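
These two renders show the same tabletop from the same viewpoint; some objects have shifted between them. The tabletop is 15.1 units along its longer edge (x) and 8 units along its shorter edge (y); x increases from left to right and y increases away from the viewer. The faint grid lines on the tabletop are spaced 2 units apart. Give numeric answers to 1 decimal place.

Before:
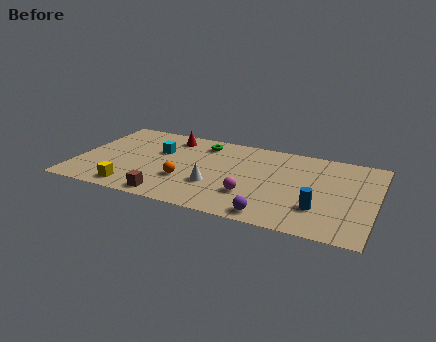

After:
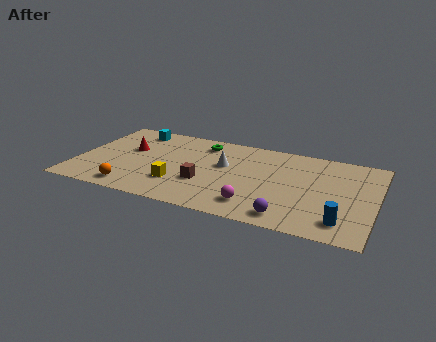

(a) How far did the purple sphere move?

0.8

The purple sphere moved from about (10.2, 0.9) to (11.0, 1.1), a distance of √(0.8² + 0.2²) ≈ 0.8.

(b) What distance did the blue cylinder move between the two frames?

1.4

From (12.4, 2.3) to (13.6, 1.5), the blue cylinder covered √(1.2² + 0.8²) ≈ 1.4 units.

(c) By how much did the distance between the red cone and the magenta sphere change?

+1.2

The distance was about 6.3 in the first image and 7.5 in the second, so they moved 1.2 units further apart.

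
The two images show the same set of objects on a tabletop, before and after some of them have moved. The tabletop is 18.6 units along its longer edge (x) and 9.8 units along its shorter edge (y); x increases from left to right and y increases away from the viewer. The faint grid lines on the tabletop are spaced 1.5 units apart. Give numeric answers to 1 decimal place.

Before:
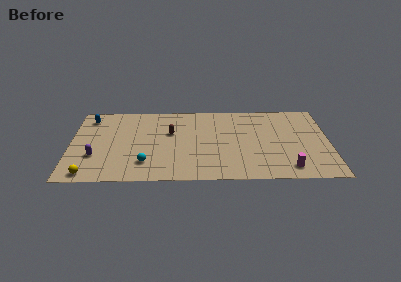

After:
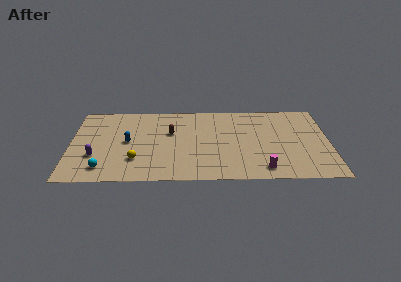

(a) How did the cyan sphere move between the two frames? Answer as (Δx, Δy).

(-3.0, -0.6)

From the two frames, the cyan sphere sits at roughly (5.4, 2.3) before and (2.4, 1.7) after.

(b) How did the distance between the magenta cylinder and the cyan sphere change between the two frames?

+1.2

They were about 10.2 units apart before and 11.4 after — 1.2 units further apart.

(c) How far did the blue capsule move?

4.2

The blue capsule moved from about (1.3, 8.1) to (4.1, 5.0), a distance of √(2.8² + 3.1²) ≈ 4.2.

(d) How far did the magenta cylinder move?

1.8

The magenta cylinder was near (15.6, 1.5) before and (13.8, 1.4) after, so it travelled √(1.8² + 0.1²) ≈ 1.8 units.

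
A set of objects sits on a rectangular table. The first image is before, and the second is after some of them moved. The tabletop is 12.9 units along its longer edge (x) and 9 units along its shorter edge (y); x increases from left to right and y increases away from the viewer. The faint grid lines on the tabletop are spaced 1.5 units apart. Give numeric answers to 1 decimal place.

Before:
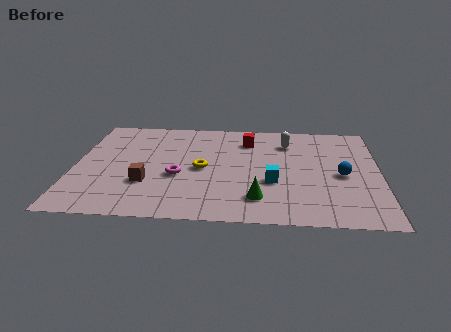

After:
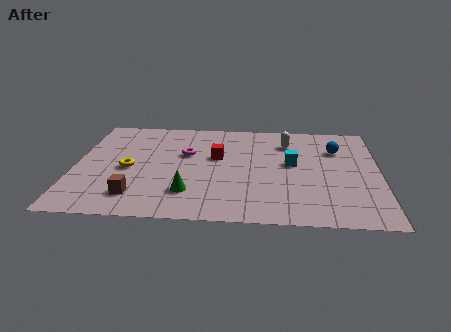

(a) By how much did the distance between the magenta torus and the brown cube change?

+2.8

The distance was about 1.5 in the first image and 4.3 in the second, so they moved 2.8 units further apart.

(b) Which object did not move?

the white capsule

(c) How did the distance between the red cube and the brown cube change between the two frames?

-1.0

They were about 5.9 units apart before and 4.9 after — 1.0 units closer together.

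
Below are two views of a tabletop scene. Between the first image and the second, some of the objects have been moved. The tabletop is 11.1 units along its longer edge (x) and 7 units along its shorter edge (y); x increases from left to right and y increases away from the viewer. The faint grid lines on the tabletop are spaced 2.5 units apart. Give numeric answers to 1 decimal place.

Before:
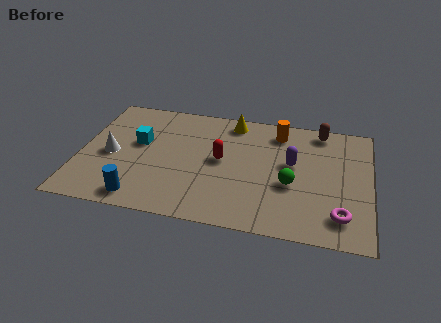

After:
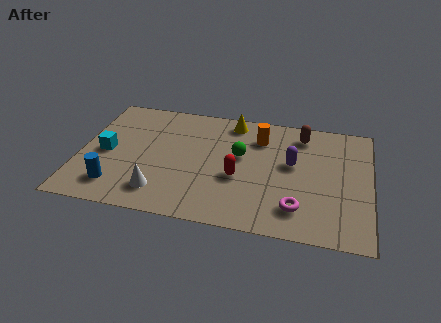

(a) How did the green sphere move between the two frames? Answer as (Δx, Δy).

(-2.0, 1.3)

From the two frames, the green sphere sits at roughly (8.1, 2.8) before and (6.1, 4.1) after.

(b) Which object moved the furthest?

the white cone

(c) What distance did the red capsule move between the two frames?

1.1

The red capsule was near (5.4, 3.7) before and (6.1, 2.8) after, so it travelled √(0.7² + 0.9²) ≈ 1.1 units.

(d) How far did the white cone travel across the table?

2.7

From (1.2, 3.2) to (3.2, 1.4), the white cone covered √(2.0² + 1.8²) ≈ 2.7 units.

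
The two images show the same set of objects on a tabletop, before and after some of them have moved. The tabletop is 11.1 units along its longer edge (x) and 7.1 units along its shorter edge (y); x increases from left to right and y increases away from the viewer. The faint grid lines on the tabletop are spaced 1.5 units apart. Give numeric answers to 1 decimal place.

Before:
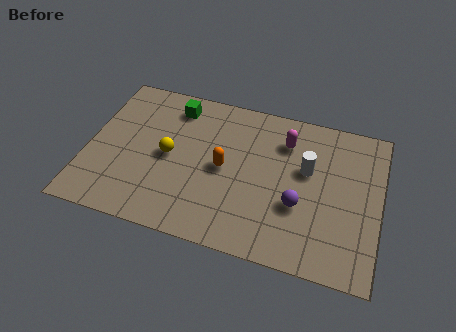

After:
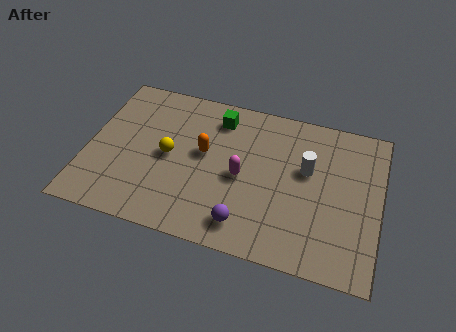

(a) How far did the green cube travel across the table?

1.7

The green cube was near (3.1, 5.9) before and (4.8, 5.8) after, so it travelled √(1.7² + 0.1²) ≈ 1.7 units.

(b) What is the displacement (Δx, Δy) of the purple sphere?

(-1.9, -1.4)

The purple sphere started near (8.1, 2.6) and ended near (6.2, 1.2).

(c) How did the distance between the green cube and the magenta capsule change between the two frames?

-1.6

Before: roughly 4.3 units apart; after: 2.7. That's 1.6 units closer together.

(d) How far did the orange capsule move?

0.9

The orange capsule moved from about (5.2, 3.5) to (4.4, 4.0), a distance of √(0.8² + 0.5²) ≈ 0.9.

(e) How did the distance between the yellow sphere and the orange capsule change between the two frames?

-0.7

They were about 2.1 units apart before and 1.4 after — 0.7 units closer together.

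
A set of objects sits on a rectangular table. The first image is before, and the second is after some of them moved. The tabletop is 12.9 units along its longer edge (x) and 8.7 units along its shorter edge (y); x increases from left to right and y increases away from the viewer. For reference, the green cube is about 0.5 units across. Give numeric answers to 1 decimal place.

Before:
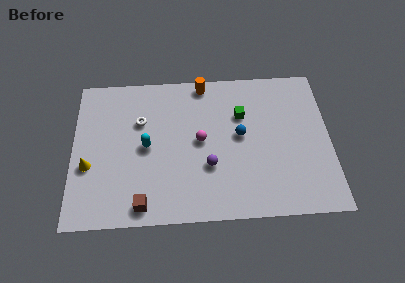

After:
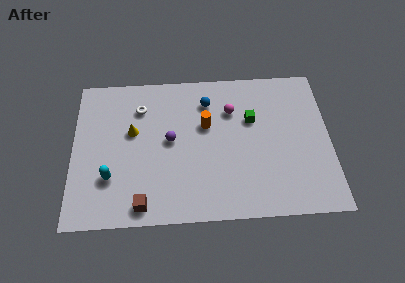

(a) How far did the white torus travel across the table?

0.8

The white torus was near (3.4, 5.8) before and (3.4, 6.6) after, so it travelled √(0.0² + 0.8²) ≈ 0.8 units.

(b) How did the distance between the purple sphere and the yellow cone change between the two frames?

-4.0

They were about 6.0 units apart before and 2.0 after — 4.0 units closer together.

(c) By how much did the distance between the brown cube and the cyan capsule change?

-1.0

The distance was about 3.3 in the first image and 2.3 in the second, so they moved 1.0 units closer together.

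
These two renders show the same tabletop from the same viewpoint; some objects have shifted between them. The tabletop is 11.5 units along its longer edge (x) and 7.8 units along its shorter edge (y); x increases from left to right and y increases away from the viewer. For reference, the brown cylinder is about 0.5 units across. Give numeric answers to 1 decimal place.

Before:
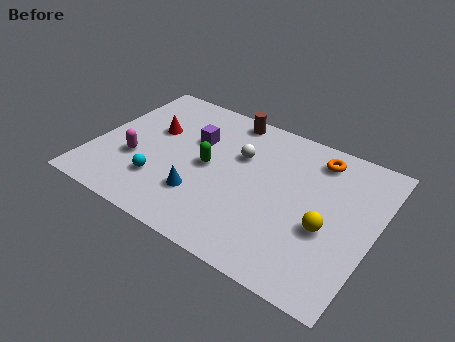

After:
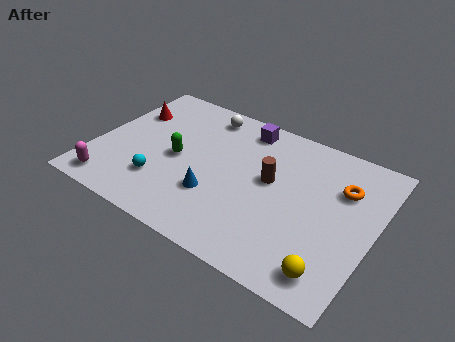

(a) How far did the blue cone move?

0.6

The blue cone moved from about (4.7, 2.2) to (5.2, 2.5), a distance of √(0.5² + 0.3²) ≈ 0.6.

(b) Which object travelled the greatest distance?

the brown cylinder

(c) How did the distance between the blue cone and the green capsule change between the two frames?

+0.5

Before: roughly 1.7 units apart; after: 2.2. That's 0.5 units further apart.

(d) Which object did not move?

the cyan sphere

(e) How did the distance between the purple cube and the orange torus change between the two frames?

-0.6

They were about 5.1 units apart before and 4.5 after — 0.6 units closer together.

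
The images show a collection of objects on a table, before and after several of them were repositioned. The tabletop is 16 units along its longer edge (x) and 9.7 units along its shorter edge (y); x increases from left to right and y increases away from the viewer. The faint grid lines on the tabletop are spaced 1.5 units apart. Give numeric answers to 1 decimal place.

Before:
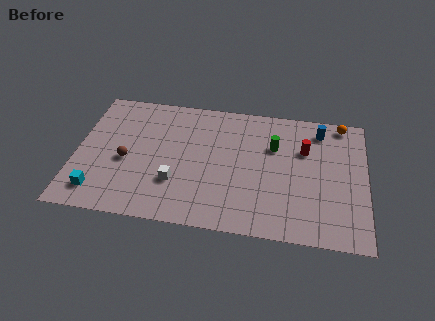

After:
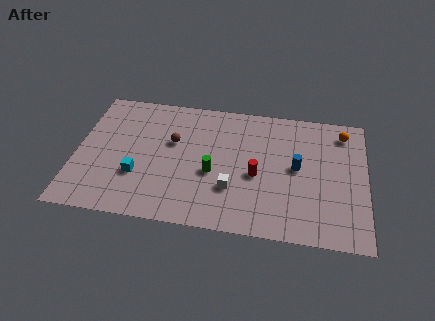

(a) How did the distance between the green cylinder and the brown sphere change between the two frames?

-5.4

Before: roughly 8.4 units apart; after: 3.0. That's 5.4 units closer together.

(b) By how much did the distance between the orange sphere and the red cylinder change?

+3.1

The distance was about 3.0 in the first image and 6.1 in the second, so they moved 3.1 units further apart.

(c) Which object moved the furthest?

the green cylinder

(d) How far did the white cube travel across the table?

3.1

From (5.6, 3.0) to (8.7, 3.0), the white cube covered √(3.1² + 0.0²) ≈ 3.1 units.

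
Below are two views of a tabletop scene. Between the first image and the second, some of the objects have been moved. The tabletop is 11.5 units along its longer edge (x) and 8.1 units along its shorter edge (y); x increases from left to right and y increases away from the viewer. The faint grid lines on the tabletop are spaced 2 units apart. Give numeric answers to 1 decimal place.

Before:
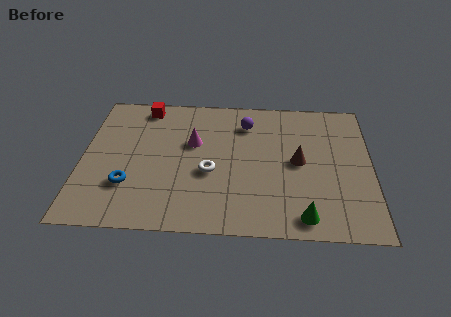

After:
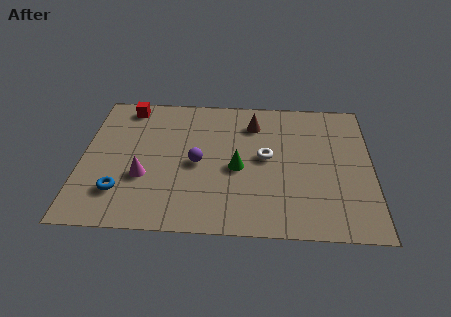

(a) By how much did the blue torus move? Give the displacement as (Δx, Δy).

(-0.3, -0.4)

The blue torus started near (1.9, 2.4) and ended near (1.6, 2.0).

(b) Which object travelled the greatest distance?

the green cone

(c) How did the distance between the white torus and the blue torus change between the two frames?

+2.8

They were about 3.3 units apart before and 6.1 after — 2.8 units further apart.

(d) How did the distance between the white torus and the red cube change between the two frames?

+1.6

They were about 4.7 units apart before and 6.3 after — 1.6 units further apart.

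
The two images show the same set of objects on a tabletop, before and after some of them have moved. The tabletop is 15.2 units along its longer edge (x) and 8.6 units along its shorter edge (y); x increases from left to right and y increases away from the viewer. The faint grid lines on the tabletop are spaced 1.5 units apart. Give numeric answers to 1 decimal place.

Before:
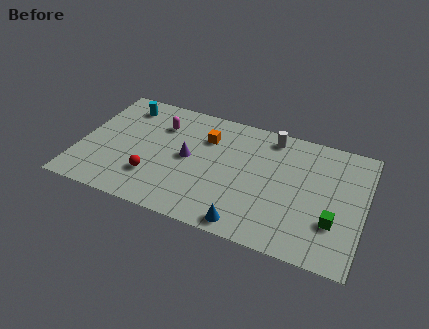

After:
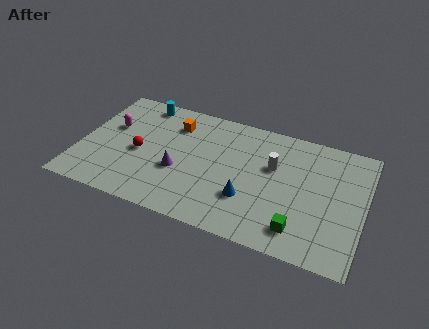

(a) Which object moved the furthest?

the magenta capsule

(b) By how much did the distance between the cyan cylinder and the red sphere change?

-1.4

They were about 5.1 units apart before and 3.7 after — 1.4 units closer together.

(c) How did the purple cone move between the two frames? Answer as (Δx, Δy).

(-0.4, -1.1)

From the two frames, the purple cone sits at roughly (5.8, 4.4) before and (5.4, 3.3) after.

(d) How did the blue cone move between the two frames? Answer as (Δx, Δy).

(-0.1, 1.8)

The blue cone started near (9.3, 0.9) and ended near (9.2, 2.7).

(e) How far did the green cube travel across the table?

2.0

From (13.7, 2.7) to (12.0, 1.6), the green cube covered √(1.7² + 1.1²) ≈ 2.0 units.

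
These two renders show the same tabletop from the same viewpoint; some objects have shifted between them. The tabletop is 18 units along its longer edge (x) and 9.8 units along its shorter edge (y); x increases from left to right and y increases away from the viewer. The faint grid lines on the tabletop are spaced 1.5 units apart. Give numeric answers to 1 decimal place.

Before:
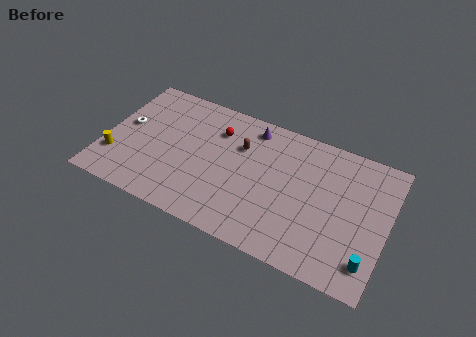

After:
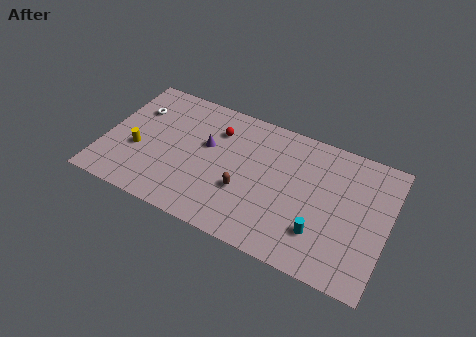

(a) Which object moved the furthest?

the purple cone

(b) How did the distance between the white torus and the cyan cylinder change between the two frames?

-3.3

The distance was about 16.3 in the first image and 13.0 in the second, so they moved 3.3 units closer together.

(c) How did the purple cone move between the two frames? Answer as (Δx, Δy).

(-2.6, -2.5)

The purple cone started near (9.0, 8.4) and ended near (6.4, 5.9).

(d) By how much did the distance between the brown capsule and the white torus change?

+0.7

The distance was about 7.4 in the first image and 8.1 in the second, so they moved 0.7 units further apart.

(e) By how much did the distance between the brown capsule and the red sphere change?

+2.7

Before: roughly 1.7 units apart; after: 4.4. That's 2.7 units further apart.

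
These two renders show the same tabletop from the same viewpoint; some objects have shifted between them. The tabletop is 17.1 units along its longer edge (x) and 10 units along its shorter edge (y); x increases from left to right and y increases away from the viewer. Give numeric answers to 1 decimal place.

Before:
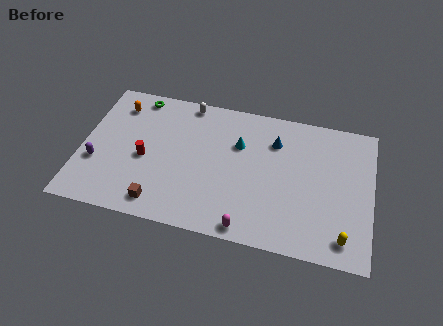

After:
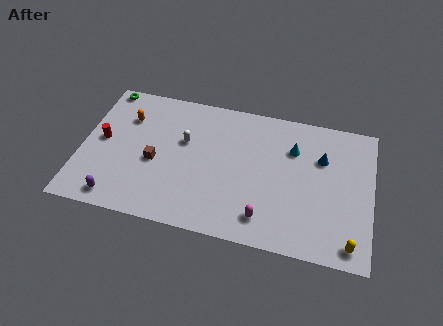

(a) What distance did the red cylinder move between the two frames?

2.7

From (3.8, 4.4) to (1.2, 5.2), the red cylinder covered √(2.6² + 0.8²) ≈ 2.7 units.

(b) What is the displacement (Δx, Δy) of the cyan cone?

(3.2, 0.4)

The cyan cone was at about (9.2, 6.7) and moved to about (12.4, 7.1).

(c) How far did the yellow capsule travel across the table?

0.5

The yellow capsule moved from about (15.6, 1.5) to (16.0, 1.2), a distance of √(0.4² + 0.3²) ≈ 0.5.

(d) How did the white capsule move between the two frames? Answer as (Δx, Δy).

(0.0, -2.9)

The white capsule was at about (6.0, 9.1) and moved to about (6.0, 6.2).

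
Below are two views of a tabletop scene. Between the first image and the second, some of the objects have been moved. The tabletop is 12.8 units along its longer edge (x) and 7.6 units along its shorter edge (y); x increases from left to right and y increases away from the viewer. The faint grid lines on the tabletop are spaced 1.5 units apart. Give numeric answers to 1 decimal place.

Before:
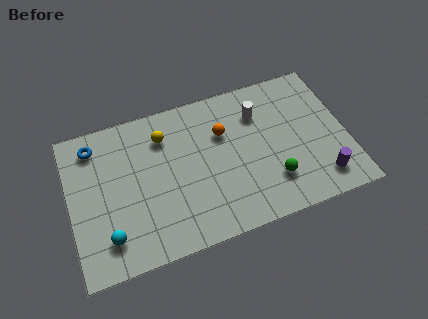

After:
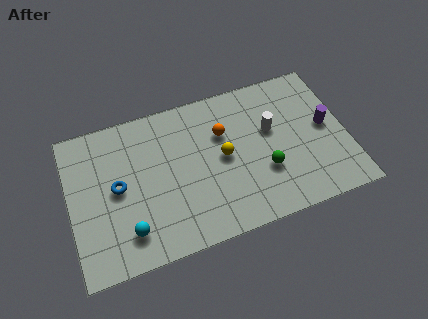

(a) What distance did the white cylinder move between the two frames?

1.1

The white cylinder moved from about (8.9, 5.6) to (9.4, 4.6), a distance of √(0.5² + 1.0²) ≈ 1.1.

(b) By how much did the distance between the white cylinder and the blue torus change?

-0.4

Before: roughly 7.6 units apart; after: 7.2. That's 0.4 units closer together.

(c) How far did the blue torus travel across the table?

2.6

From (1.3, 6.3) to (2.2, 3.9), the blue torus covered √(0.9² + 2.4²) ≈ 2.6 units.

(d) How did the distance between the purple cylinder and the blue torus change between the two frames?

-1.5

They were about 11.2 units apart before and 9.7 after — 1.5 units closer together.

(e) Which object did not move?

the orange sphere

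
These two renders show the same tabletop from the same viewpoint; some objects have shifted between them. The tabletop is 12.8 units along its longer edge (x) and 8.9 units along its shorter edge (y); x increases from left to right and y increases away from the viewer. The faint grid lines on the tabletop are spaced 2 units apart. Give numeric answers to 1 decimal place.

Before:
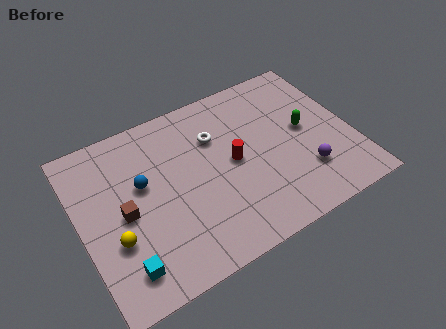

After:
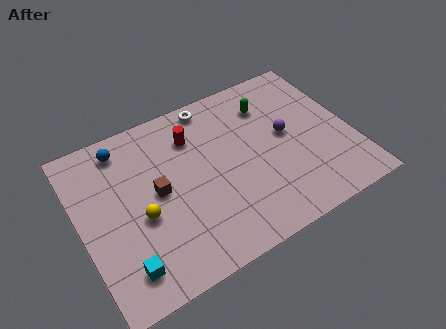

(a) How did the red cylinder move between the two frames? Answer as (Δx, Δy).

(-1.6, 2.2)

The red cylinder was at about (7.2, 4.5) and moved to about (5.6, 6.7).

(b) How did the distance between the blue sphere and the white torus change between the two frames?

+0.6

Before: roughly 3.7 units apart; after: 4.3. That's 0.6 units further apart.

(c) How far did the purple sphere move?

2.5

The purple sphere moved from about (10.3, 2.4) to (9.8, 4.8), a distance of √(0.5² + 2.4²) ≈ 2.5.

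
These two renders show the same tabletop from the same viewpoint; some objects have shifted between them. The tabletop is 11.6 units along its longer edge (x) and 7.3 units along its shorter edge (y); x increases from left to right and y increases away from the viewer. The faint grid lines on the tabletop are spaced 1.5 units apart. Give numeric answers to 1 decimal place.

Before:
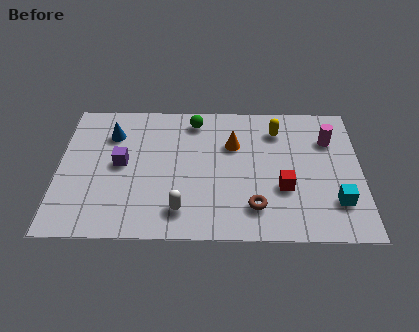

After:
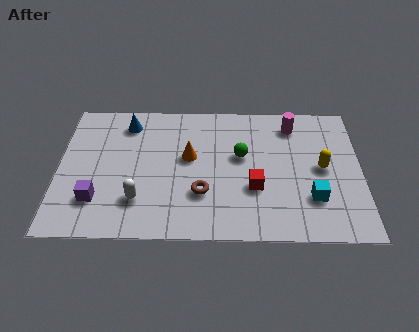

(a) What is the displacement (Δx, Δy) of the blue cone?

(0.6, 0.6)

The blue cone was at about (2.0, 5.4) and moved to about (2.6, 6.0).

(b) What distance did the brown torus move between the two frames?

2.1

The brown torus moved from about (7.5, 1.6) to (5.5, 2.3), a distance of √(2.0² + 0.7²) ≈ 2.1.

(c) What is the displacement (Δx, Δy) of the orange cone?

(-1.7, -0.7)

From the two frames, the orange cone sits at roughly (6.7, 4.9) before and (5.0, 4.2) after.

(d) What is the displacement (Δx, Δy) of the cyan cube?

(-0.9, 0.2)

From the two frames, the cyan cube sits at roughly (10.6, 1.9) before and (9.7, 2.1) after.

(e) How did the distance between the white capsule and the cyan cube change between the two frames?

+0.7

The distance was about 5.9 in the first image and 6.6 in the second, so they moved 0.7 units further apart.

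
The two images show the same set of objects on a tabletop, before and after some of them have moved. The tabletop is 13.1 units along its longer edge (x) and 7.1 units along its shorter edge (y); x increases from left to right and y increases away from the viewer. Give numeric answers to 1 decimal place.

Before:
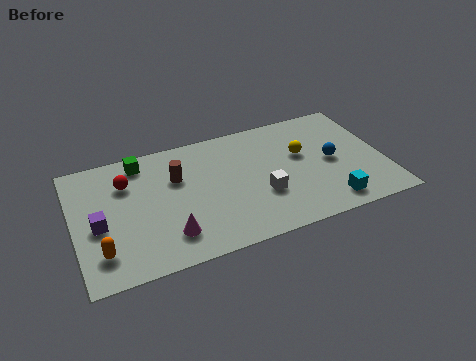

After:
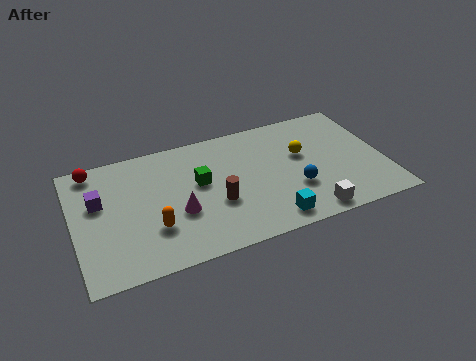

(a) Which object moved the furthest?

the green cube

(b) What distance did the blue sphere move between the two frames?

2.0

The blue sphere was near (10.9, 3.5) before and (9.2, 2.4) after, so it travelled √(1.7² + 1.1²) ≈ 2.0 units.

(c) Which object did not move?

the yellow sphere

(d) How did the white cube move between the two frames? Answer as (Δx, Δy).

(1.8, -1.7)

The white cube was at about (7.8, 2.5) and moved to about (9.6, 0.8).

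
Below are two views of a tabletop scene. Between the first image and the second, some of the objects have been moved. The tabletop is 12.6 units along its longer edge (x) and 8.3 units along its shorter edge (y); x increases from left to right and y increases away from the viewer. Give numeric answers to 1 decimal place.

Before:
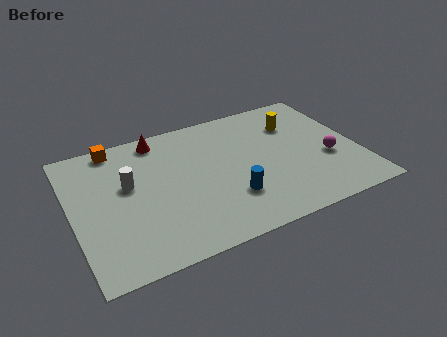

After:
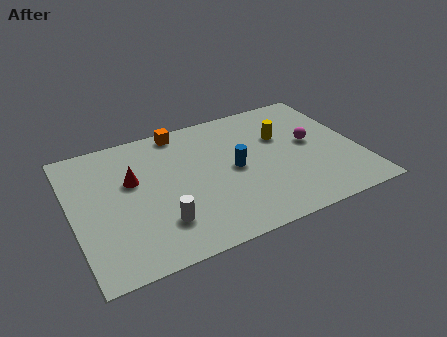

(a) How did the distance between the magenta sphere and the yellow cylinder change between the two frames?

-1.5

The distance was about 3.0 in the first image and 1.5 in the second, so they moved 1.5 units closer together.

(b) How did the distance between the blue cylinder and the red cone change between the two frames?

-1.0

They were about 5.5 units apart before and 4.5 after — 1.0 units closer together.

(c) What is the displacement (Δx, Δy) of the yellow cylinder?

(-0.7, -0.6)

The yellow cylinder was at about (10.1, 6.0) and moved to about (9.4, 5.4).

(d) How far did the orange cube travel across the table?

2.9

The orange cube was near (2.2, 7.5) before and (5.1, 7.5) after, so it travelled √(2.9² + 0.0²) ≈ 2.9 units.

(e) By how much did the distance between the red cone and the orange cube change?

+1.5

The distance was about 1.9 in the first image and 3.4 in the second, so they moved 1.5 units further apart.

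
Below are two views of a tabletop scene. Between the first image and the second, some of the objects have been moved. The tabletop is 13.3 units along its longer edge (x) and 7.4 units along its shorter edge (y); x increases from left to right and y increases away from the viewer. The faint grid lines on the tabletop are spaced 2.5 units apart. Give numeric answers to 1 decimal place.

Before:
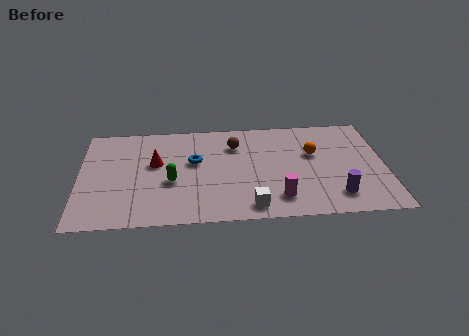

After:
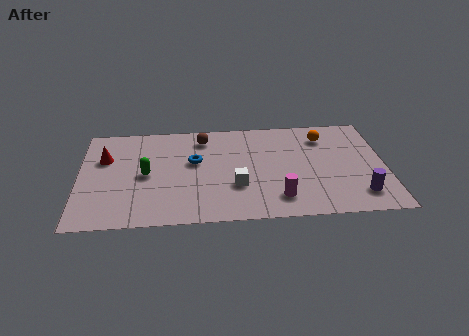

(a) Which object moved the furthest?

the red cone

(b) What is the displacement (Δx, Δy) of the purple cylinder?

(1.0, 0.0)

The purple cylinder started near (11.1, 1.5) and ended near (12.1, 1.5).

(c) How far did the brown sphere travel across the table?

1.5

From (6.8, 5.5) to (5.4, 6.1), the brown sphere covered √(1.4² + 0.6²) ≈ 1.5 units.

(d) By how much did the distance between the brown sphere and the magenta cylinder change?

+1.2

The distance was about 4.4 in the first image and 5.6 in the second, so they moved 1.2 units further apart.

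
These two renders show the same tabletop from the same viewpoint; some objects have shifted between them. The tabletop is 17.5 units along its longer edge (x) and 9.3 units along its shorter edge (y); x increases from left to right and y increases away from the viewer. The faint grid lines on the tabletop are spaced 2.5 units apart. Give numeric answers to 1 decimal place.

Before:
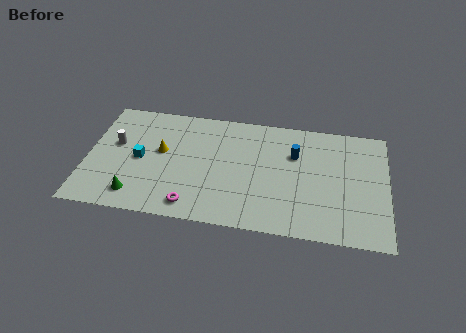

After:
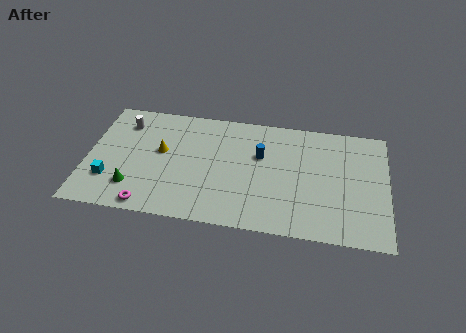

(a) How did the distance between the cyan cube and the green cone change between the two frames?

-1.4

They were about 2.9 units apart before and 1.5 after — 1.4 units closer together.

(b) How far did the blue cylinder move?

2.0

From (12.1, 6.3) to (10.1, 5.9), the blue cylinder covered √(2.0² + 0.4²) ≈ 2.0 units.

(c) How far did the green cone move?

0.6

The green cone moved from about (3.0, 1.6) to (2.8, 2.2), a distance of √(0.2² + 0.6²) ≈ 0.6.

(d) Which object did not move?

the yellow cone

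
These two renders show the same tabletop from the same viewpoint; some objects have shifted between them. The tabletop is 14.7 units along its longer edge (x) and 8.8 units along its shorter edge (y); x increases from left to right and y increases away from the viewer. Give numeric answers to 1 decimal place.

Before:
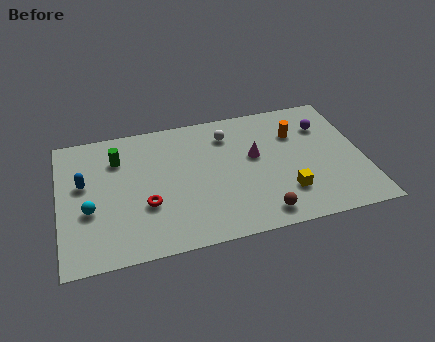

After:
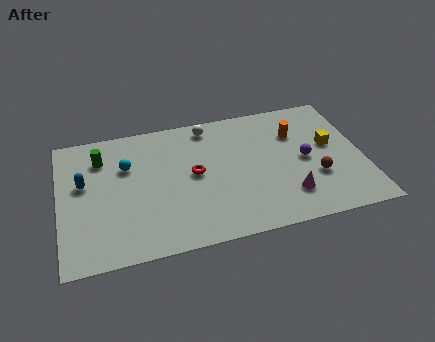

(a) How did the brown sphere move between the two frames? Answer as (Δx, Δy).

(2.8, 1.8)

From the two frames, the brown sphere sits at roughly (9.5, 1.2) before and (12.3, 3.0) after.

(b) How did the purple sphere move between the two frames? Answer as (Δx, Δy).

(-1.1, -2.1)

The purple sphere started near (13.0, 6.4) and ended near (11.9, 4.3).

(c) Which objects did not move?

the orange cylinder and the blue capsule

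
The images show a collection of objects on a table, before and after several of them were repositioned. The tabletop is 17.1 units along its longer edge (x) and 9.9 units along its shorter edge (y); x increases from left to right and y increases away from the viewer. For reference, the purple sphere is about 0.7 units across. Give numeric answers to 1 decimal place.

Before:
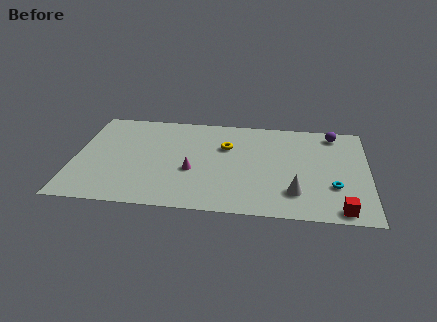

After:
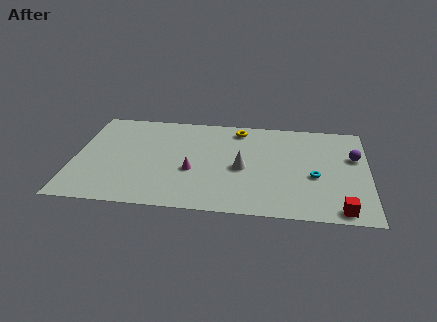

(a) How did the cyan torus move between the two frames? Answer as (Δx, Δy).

(-1.1, 0.9)

The cyan torus started near (15.1, 3.2) and ended near (14.0, 4.1).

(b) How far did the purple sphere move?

2.6

The purple sphere moved from about (15.1, 8.6) to (16.3, 6.3), a distance of √(1.2² + 2.3²) ≈ 2.6.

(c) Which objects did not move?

the red cube and the magenta cone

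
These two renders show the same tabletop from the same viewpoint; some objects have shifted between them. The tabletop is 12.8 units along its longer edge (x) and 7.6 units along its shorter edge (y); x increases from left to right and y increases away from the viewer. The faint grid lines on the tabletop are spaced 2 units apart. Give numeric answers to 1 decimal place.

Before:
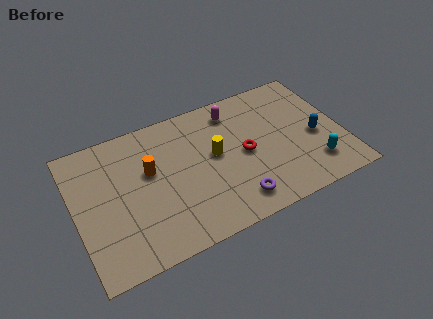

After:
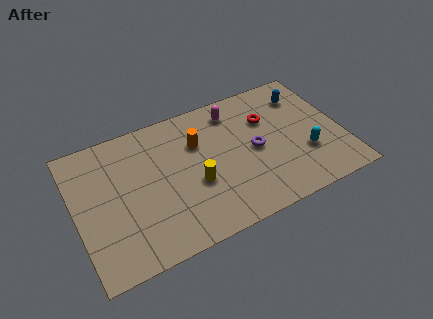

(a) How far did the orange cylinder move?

2.5

The orange cylinder was near (3.6, 4.6) before and (6.0, 5.2) after, so it travelled √(2.4² + 0.6²) ≈ 2.5 units.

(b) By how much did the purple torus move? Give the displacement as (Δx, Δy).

(1.3, 2.4)

The purple torus was at about (7.3, 1.3) and moved to about (8.6, 3.7).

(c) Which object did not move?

the magenta capsule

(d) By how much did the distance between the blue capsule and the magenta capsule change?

-1.3

They were about 4.7 units apart before and 3.4 after — 1.3 units closer together.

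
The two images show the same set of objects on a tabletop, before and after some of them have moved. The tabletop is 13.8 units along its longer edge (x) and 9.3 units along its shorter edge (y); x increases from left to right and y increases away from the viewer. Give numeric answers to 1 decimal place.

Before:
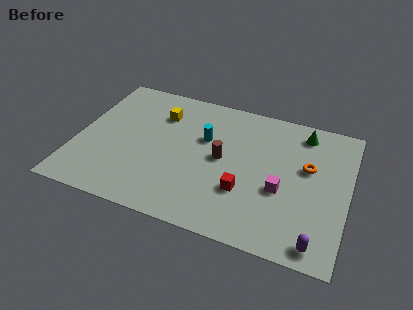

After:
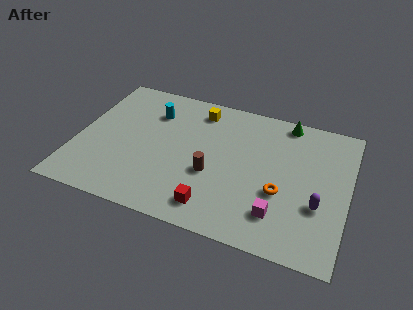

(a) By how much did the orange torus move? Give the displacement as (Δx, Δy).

(-1.2, -2.1)

The orange torus was at about (11.7, 5.6) and moved to about (10.5, 3.5).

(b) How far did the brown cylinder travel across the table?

1.3

From (7.4, 4.8) to (7.0, 3.6), the brown cylinder covered √(0.4² + 1.2²) ≈ 1.3 units.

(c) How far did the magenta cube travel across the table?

1.6

From (10.5, 3.7) to (10.5, 2.1), the magenta cube covered √(0.0² + 1.6²) ≈ 1.6 units.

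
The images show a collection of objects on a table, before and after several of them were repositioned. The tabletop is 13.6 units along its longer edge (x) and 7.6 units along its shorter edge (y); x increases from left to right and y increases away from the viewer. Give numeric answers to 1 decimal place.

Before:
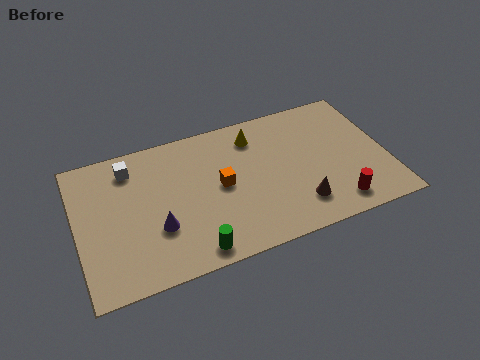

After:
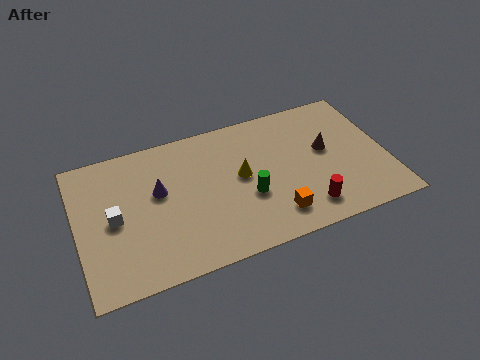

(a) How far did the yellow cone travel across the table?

2.2

From (8.0, 6.1) to (7.2, 4.1), the yellow cone covered √(0.8² + 2.0²) ≈ 2.2 units.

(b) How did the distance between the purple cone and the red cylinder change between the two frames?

-0.9

Before: roughly 7.8 units apart; after: 6.9. That's 0.9 units closer together.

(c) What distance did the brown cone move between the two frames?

3.0

The brown cone moved from about (9.5, 1.7) to (11.0, 4.3), a distance of √(1.5² + 2.6²) ≈ 3.0.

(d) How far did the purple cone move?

1.9

The purple cone was near (3.4, 2.6) before and (3.6, 4.5) after, so it travelled √(0.2² + 1.9²) ≈ 1.9 units.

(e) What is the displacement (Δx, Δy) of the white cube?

(-0.9, -2.5)

The white cube was at about (2.5, 6.2) and moved to about (1.6, 3.7).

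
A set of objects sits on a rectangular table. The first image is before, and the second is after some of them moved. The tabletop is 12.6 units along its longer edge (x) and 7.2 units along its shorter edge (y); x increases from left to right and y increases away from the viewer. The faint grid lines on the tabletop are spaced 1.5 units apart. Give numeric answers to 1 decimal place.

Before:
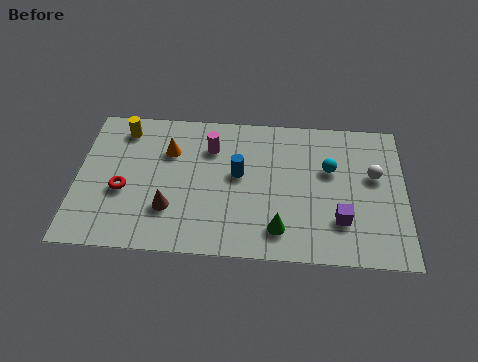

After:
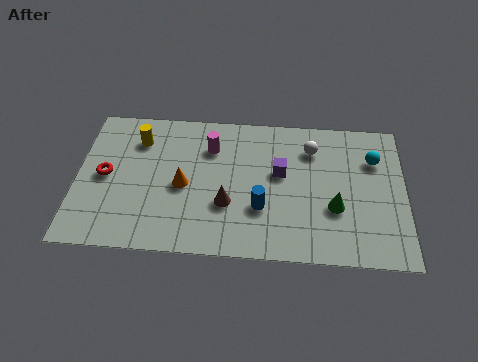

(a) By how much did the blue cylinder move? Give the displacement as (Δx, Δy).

(0.9, -1.6)

The blue cylinder was at about (6.2, 4.0) and moved to about (7.1, 2.4).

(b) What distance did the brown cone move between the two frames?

2.2

From (3.6, 2.1) to (5.8, 2.5), the brown cone covered √(2.2² + 0.4²) ≈ 2.2 units.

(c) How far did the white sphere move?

2.7

The white sphere was near (11.4, 4.3) before and (9.0, 5.5) after, so it travelled √(2.4² + 1.2²) ≈ 2.7 units.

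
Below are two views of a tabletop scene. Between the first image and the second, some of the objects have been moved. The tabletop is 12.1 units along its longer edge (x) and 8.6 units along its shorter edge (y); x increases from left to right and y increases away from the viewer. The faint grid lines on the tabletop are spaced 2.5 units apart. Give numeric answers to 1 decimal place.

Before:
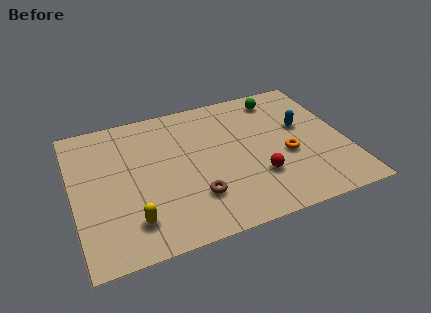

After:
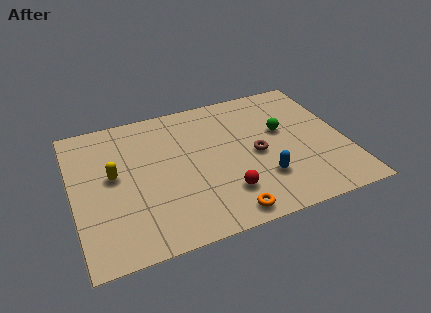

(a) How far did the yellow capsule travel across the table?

3.0

From (2.4, 1.8) to (1.8, 4.7), the yellow capsule covered √(0.6² + 2.9²) ≈ 3.0 units.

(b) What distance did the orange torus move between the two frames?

4.0

The orange torus moved from about (9.4, 3.5) to (6.4, 0.9), a distance of √(3.0² + 2.6²) ≈ 4.0.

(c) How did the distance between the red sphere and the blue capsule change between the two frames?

-1.7

They were about 3.4 units apart before and 1.7 after — 1.7 units closer together.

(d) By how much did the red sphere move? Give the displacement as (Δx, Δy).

(-1.5, -0.5)

From the two frames, the red sphere sits at roughly (8.0, 2.6) before and (6.5, 2.1) after.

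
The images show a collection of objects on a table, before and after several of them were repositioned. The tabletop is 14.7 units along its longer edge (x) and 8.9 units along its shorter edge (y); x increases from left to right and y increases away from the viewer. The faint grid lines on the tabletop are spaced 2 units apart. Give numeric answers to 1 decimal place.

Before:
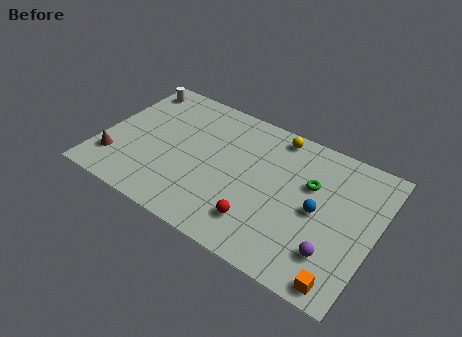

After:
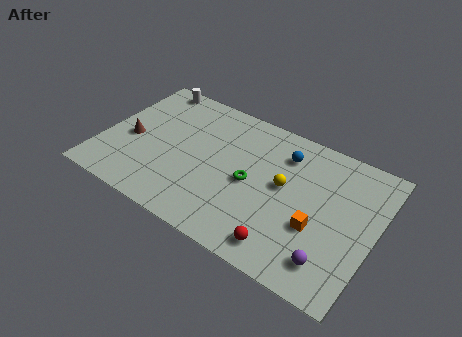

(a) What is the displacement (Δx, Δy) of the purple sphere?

(0.0, -0.5)

The purple sphere was at about (12.8, 2.2) and moved to about (12.8, 1.7).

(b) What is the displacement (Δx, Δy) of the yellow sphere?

(0.9, -3.0)

The yellow sphere started near (8.9, 7.9) and ended near (9.8, 4.9).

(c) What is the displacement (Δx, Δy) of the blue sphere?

(-2.2, 2.6)

From the two frames, the blue sphere sits at roughly (11.7, 4.3) before and (9.5, 6.9) after.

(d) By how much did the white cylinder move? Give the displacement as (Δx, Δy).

(0.8, 0.5)

The white cylinder was at about (1.0, 7.6) and moved to about (1.8, 8.1).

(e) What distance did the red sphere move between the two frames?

1.7

The red sphere moved from about (8.9, 2.0) to (10.4, 1.3), a distance of √(1.5² + 0.7²) ≈ 1.7.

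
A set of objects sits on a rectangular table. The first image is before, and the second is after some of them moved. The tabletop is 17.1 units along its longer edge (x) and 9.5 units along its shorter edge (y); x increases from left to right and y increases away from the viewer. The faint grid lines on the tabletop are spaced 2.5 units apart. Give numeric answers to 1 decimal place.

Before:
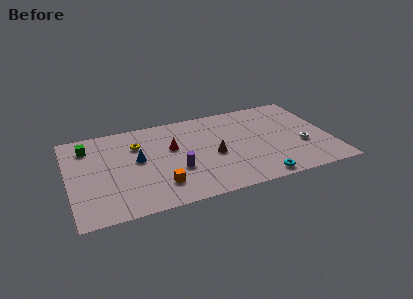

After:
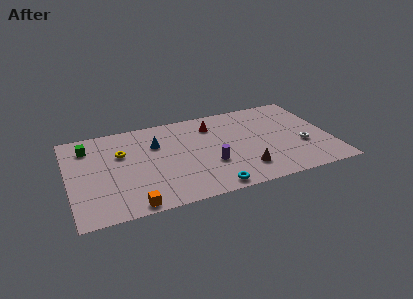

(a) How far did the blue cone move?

1.8

The blue cone was near (4.5, 5.2) before and (5.8, 6.5) after, so it travelled √(1.3² + 1.3²) ≈ 1.8 units.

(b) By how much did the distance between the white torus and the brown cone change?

-1.6

Before: roughly 5.8 units apart; after: 4.2. That's 1.6 units closer together.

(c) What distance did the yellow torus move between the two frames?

1.3

From (4.6, 6.8) to (3.5, 6.2), the yellow torus covered √(1.1² + 0.6²) ≈ 1.3 units.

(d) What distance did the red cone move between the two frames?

3.2

From (6.8, 5.8) to (9.6, 7.4), the red cone covered √(2.8² + 1.6²) ≈ 3.2 units.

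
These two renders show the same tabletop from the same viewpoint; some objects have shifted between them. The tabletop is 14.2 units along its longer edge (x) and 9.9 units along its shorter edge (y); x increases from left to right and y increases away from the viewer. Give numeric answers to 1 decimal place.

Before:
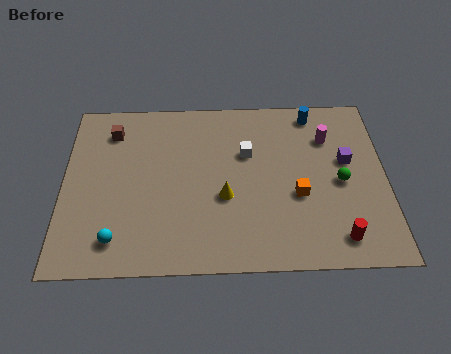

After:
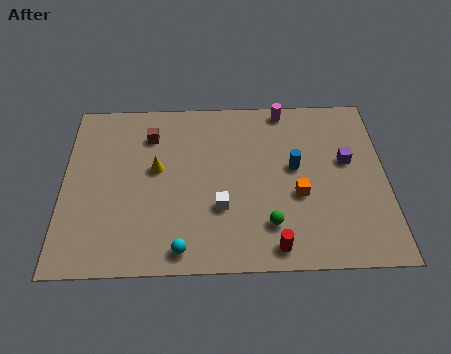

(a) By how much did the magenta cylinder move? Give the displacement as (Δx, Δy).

(-1.9, 1.8)

From the two frames, the magenta cylinder sits at roughly (11.7, 7.2) before and (9.8, 9.0) after.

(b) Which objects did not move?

the purple cube and the orange cube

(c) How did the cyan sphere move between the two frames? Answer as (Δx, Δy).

(2.8, -0.6)

From the two frames, the cyan sphere sits at roughly (2.4, 1.7) before and (5.2, 1.1) after.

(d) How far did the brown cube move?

1.7

From (2.1, 7.9) to (3.8, 7.6), the brown cube covered √(1.7² + 0.3²) ≈ 1.7 units.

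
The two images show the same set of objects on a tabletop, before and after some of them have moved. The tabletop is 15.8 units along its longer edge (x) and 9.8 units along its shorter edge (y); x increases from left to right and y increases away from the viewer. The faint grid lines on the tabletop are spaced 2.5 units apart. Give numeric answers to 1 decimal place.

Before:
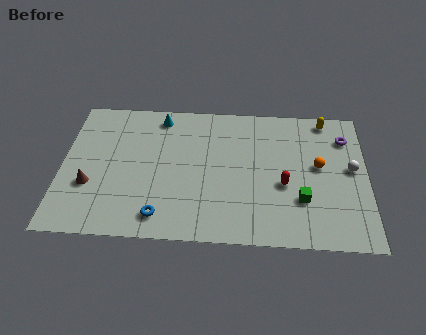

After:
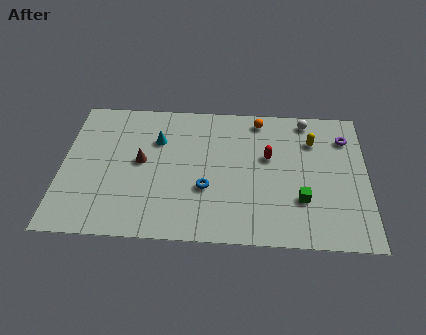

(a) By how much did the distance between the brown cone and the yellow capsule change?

-4.2

The distance was about 13.3 in the first image and 9.1 in the second, so they moved 4.2 units closer together.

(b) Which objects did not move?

the purple torus and the green cube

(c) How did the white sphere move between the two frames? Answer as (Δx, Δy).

(-2.3, 3.4)

The white sphere started near (15.0, 5.3) and ended near (12.7, 8.7).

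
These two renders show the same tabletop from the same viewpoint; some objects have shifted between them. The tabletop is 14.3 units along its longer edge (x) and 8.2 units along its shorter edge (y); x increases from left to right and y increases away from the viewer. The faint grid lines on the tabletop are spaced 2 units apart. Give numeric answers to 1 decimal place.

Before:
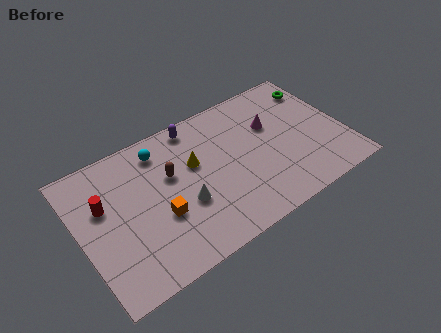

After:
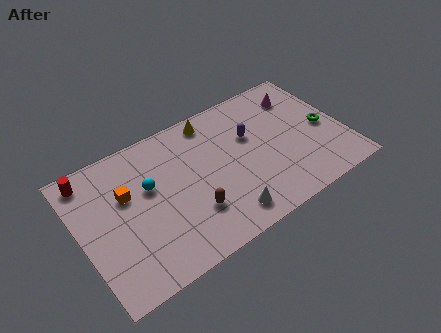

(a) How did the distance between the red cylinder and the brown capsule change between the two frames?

+3.1

The distance was about 3.6 in the first image and 6.7 in the second, so they moved 3.1 units further apart.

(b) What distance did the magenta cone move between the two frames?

2.1

The magenta cone moved from about (10.6, 5.3) to (12.4, 6.4), a distance of √(1.8² + 1.1²) ≈ 2.1.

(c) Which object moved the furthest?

the purple capsule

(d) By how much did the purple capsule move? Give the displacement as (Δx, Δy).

(2.7, -2.1)

The purple capsule started near (6.7, 7.3) and ended near (9.4, 5.2).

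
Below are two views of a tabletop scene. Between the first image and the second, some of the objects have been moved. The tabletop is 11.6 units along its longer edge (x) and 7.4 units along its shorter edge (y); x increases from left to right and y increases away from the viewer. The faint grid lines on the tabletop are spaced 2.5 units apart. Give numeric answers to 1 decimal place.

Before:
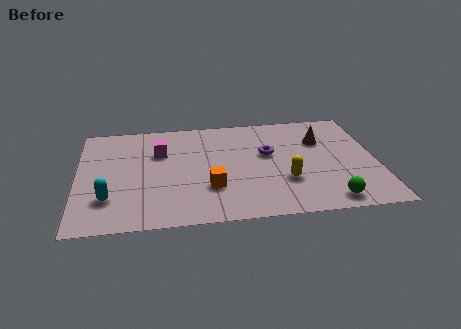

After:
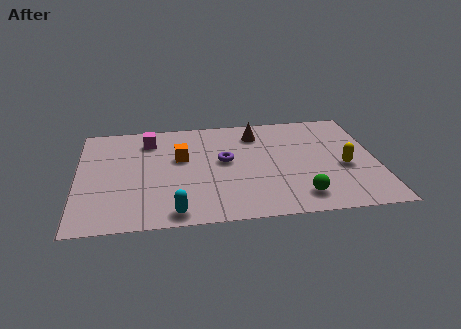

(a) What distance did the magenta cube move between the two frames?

1.0

The magenta cube moved from about (3.2, 5.0) to (2.8, 5.9), a distance of √(0.4² + 0.9²) ≈ 1.0.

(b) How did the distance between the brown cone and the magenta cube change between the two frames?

-2.1

The distance was about 6.3 in the first image and 4.2 in the second, so they moved 2.1 units closer together.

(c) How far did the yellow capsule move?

2.4

The yellow capsule was near (8.0, 2.4) before and (10.3, 3.1) after, so it travelled √(2.3² + 0.7²) ≈ 2.4 units.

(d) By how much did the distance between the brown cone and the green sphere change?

+0.6

They were about 4.2 units apart before and 4.8 after — 0.6 units further apart.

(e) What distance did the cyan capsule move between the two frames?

2.8

The cyan capsule was near (1.2, 2.0) before and (3.7, 0.8) after, so it travelled √(2.5² + 1.2²) ≈ 2.8 units.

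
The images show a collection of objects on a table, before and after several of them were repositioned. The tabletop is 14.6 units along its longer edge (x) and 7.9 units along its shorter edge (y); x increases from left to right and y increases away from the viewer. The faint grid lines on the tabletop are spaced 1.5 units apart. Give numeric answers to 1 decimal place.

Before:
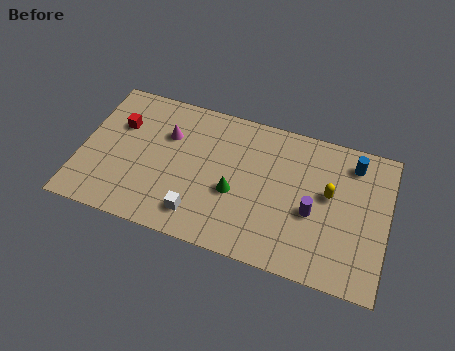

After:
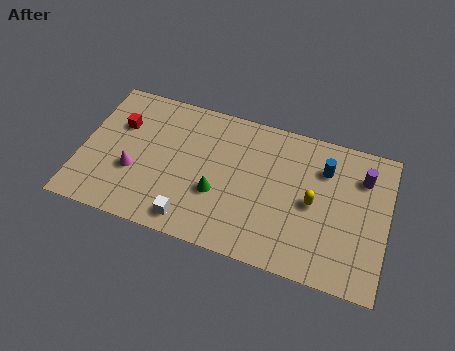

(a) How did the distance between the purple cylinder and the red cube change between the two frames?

+2.0

The distance was about 9.6 in the first image and 11.6 in the second, so they moved 2.0 units further apart.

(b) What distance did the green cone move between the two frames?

0.9

The green cone was near (7.4, 3.2) before and (6.6, 2.9) after, so it travelled √(0.8² + 0.3²) ≈ 0.9 units.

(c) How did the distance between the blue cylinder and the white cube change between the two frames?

-1.0

Before: roughly 8.6 units apart; after: 7.6. That's 1.0 units closer together.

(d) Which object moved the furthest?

the purple cylinder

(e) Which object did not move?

the red cube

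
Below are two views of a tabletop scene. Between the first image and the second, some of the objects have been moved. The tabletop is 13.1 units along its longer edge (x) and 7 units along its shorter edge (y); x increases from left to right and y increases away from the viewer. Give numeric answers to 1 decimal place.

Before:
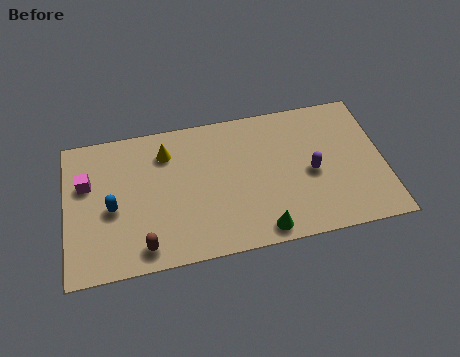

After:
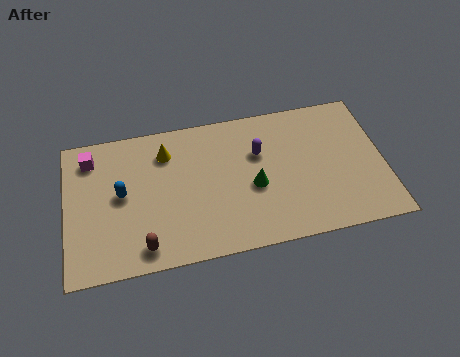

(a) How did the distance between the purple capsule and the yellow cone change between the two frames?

-2.4

They were about 6.3 units apart before and 3.9 after — 2.4 units closer together.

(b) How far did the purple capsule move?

2.5

From (10.1, 3.2) to (8.0, 4.6), the purple capsule covered √(2.1² + 1.4²) ≈ 2.5 units.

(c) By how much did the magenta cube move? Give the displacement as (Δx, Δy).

(0.2, 1.2)

The magenta cube was at about (0.9, 4.5) and moved to about (1.1, 5.7).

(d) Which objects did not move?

the yellow cone and the brown capsule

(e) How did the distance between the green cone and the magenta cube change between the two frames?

-0.8

Before: roughly 7.9 units apart; after: 7.1. That's 0.8 units closer together.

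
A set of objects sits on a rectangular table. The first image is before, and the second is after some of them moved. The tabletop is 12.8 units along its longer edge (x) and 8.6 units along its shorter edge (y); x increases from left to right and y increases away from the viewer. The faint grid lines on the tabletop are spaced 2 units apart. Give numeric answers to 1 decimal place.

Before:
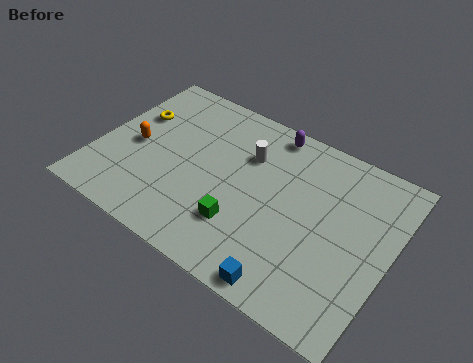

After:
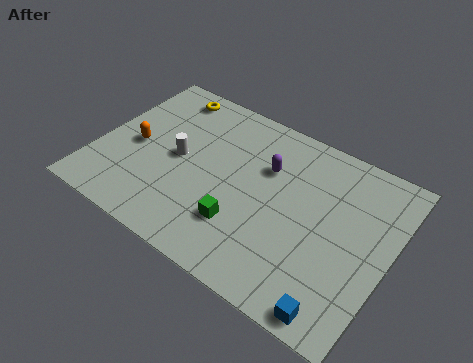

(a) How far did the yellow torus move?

2.2

The yellow torus was near (1.2, 5.6) before and (2.3, 7.5) after, so it travelled √(1.1² + 1.9²) ≈ 2.2 units.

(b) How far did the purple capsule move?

1.9

The purple capsule moved from about (7.0, 7.7) to (7.2, 5.8), a distance of √(0.2² + 1.9²) ≈ 1.9.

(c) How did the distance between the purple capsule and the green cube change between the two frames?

-1.9

They were about 5.3 units apart before and 3.4 after — 1.9 units closer together.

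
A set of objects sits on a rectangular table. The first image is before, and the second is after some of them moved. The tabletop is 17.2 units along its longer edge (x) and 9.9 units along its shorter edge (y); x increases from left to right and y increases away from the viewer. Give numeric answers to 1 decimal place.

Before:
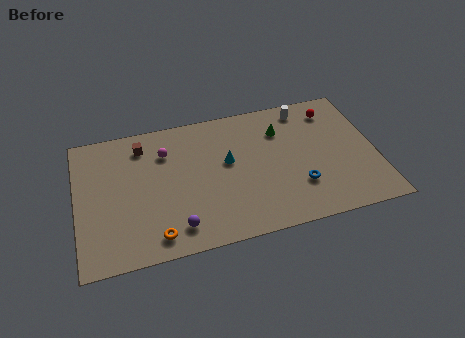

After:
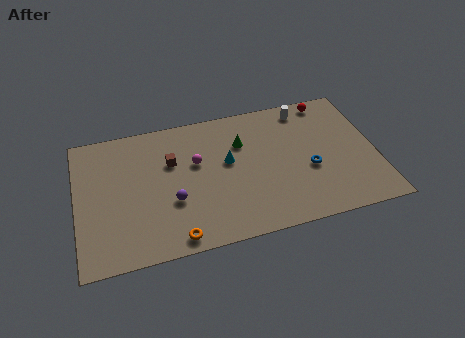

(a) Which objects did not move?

the white cylinder and the cyan cone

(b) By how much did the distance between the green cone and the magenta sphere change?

-3.9

Before: roughly 6.7 units apart; after: 2.8. That's 3.9 units closer together.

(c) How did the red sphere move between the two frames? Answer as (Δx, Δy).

(-0.2, 0.8)

From the two frames, the red sphere sits at roughly (15.0, 8.1) before and (14.8, 8.9) after.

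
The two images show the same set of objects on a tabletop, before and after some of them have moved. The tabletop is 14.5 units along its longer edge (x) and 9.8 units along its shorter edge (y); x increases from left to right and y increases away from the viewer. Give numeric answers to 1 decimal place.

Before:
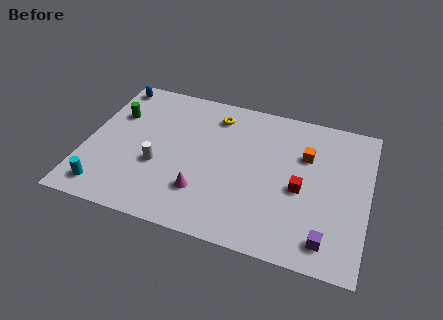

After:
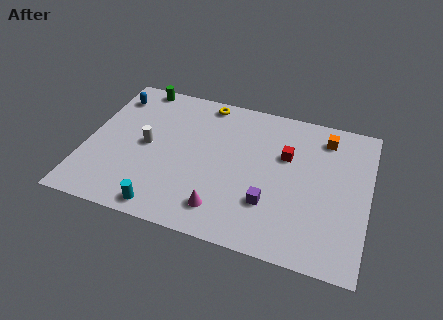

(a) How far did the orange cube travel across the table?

1.7

From (11.2, 6.6) to (12.1, 8.1), the orange cube covered √(0.9² + 1.5²) ≈ 1.7 units.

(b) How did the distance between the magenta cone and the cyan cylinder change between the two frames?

-2.0

Before: roughly 5.0 units apart; after: 3.0. That's 2.0 units closer together.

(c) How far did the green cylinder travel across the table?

2.6

The green cylinder was near (1.3, 6.6) before and (2.2, 9.0) after, so it travelled √(0.9² + 2.4²) ≈ 2.6 units.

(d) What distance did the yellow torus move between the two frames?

1.0

From (6.4, 8.0) to (5.8, 8.8), the yellow torus covered √(0.6² + 0.8²) ≈ 1.0 units.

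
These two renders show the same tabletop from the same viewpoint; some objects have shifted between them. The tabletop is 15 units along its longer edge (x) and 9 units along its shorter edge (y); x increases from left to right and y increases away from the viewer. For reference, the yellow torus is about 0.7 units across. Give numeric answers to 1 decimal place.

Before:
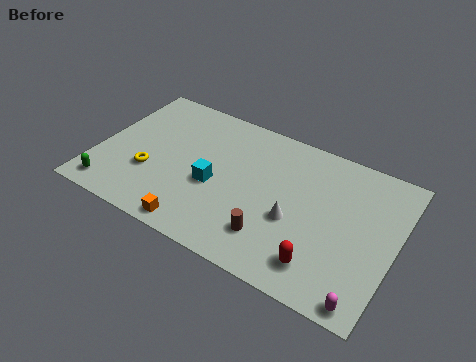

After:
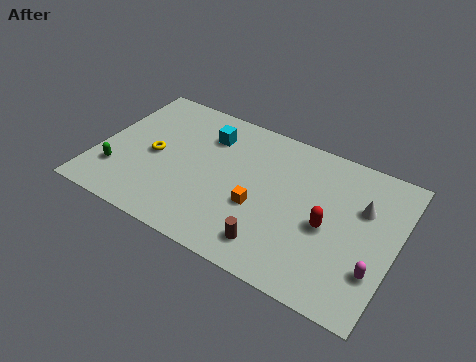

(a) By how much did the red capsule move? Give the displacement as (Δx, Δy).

(0.0, 2.3)

The red capsule started near (11.7, 1.7) and ended near (11.7, 4.0).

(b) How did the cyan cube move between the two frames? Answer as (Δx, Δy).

(-0.8, 3.0)

From the two frames, the cyan cube sits at roughly (6.0, 3.8) before and (5.2, 6.8) after.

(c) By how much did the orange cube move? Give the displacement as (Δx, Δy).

(2.7, 2.6)

The orange cube started near (5.6, 0.9) and ended near (8.3, 3.5).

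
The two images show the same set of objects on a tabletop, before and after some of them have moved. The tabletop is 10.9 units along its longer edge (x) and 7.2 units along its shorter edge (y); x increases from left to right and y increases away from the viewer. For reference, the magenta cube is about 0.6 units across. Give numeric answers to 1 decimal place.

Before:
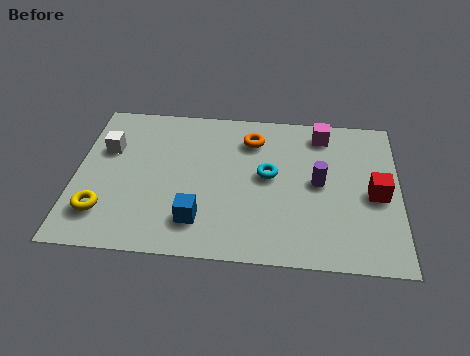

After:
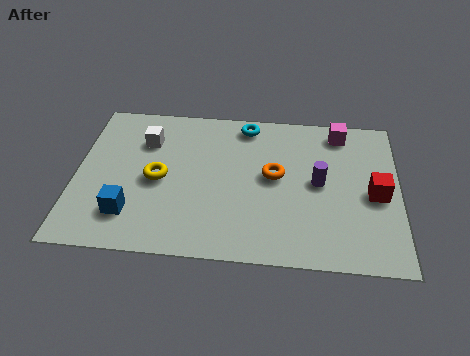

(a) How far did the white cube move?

1.4

The white cube was near (1.0, 4.7) before and (2.3, 5.2) after, so it travelled √(1.3² + 0.5²) ≈ 1.4 units.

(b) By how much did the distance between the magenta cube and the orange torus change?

+0.7

The distance was about 2.5 in the first image and 3.2 in the second, so they moved 0.7 units further apart.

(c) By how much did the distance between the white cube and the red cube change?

-1.2

Before: roughly 9.2 units apart; after: 8.0. That's 1.2 units closer together.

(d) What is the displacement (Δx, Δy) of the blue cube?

(-2.3, 0.1)

From the two frames, the blue cube sits at roughly (4.2, 1.6) before and (1.9, 1.7) after.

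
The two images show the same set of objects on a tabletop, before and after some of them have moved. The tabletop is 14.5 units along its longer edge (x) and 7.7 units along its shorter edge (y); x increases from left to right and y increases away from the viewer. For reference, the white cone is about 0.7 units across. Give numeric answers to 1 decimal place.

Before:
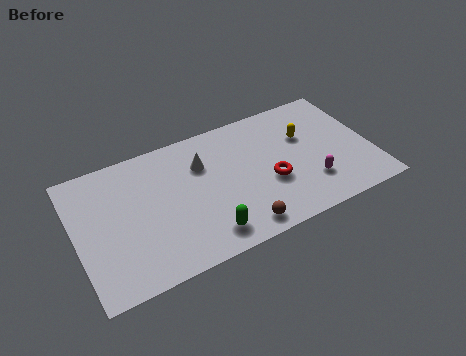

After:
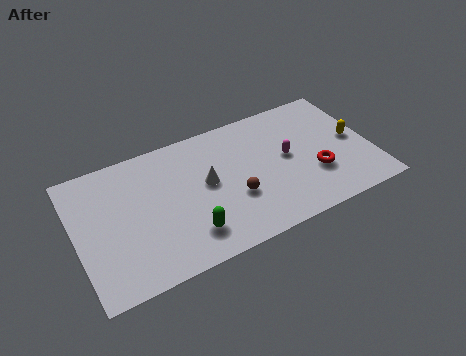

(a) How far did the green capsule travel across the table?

0.9

The green capsule moved from about (6.0, 1.3) to (5.2, 1.7), a distance of √(0.8² + 0.4²) ≈ 0.9.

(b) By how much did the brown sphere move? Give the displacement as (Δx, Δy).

(0.0, 1.8)

The brown sphere started near (7.6, 1.0) and ended near (7.6, 2.8).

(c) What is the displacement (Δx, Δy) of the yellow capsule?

(2.3, -1.1)

From the two frames, the yellow capsule sits at roughly (11.4, 5.0) before and (13.7, 3.9) after.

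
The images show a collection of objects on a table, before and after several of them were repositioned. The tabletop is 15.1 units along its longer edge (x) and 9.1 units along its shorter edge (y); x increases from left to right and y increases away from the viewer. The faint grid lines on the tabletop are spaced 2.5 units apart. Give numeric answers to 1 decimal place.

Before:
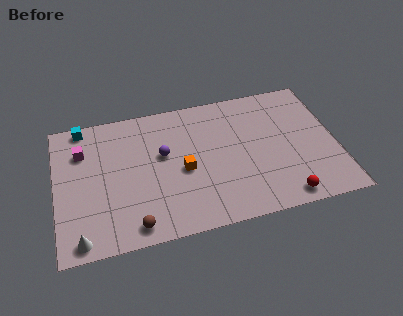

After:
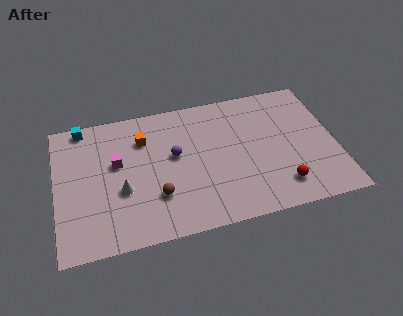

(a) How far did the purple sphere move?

0.6

From (5.8, 5.4) to (6.4, 5.2), the purple sphere covered √(0.6² + 0.2²) ≈ 0.6 units.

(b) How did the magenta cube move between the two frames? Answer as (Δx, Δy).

(1.8, -1.2)

The magenta cube started near (1.5, 6.6) and ended near (3.3, 5.4).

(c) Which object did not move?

the cyan cube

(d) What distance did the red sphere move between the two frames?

0.8

The red sphere was near (12.0, 1.0) before and (11.9, 1.8) after, so it travelled √(0.1² + 0.8²) ≈ 0.8 units.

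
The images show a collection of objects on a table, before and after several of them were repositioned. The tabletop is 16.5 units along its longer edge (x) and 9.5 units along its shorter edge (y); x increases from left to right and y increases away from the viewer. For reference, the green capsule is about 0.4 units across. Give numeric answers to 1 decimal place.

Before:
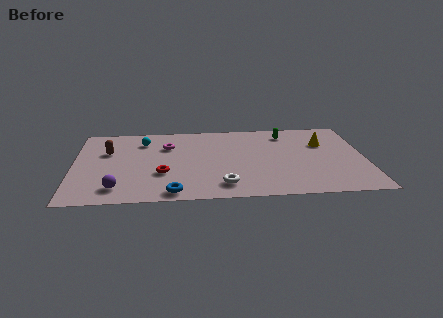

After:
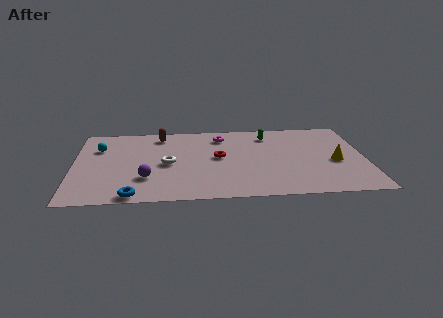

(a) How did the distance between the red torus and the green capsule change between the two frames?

-4.5

The distance was about 8.4 in the first image and 3.9 in the second, so they moved 4.5 units closer together.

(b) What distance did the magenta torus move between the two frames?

3.3

The magenta torus was near (5.3, 6.7) before and (8.4, 7.7) after, so it travelled √(3.1² + 1.0²) ≈ 3.3 units.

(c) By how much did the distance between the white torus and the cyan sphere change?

-2.8

The distance was about 7.3 in the first image and 4.5 in the second, so they moved 2.8 units closer together.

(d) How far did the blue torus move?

2.2

The blue torus was near (5.6, 1.0) before and (3.4, 0.8) after, so it travelled √(2.2² + 0.2²) ≈ 2.2 units.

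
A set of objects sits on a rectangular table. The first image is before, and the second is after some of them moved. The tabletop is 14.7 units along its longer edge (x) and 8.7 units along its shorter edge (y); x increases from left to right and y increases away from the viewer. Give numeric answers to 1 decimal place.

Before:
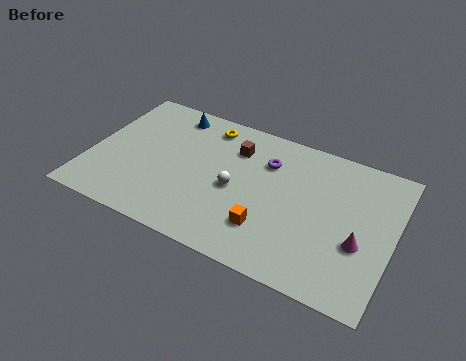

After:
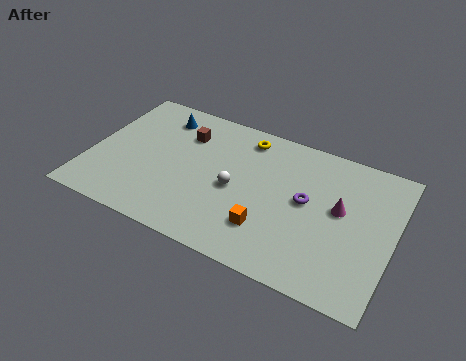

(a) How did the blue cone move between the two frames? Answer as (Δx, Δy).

(-0.5, -0.4)

From the two frames, the blue cone sits at roughly (3.5, 7.5) before and (3.0, 7.1) after.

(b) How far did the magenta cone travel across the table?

1.9

The magenta cone moved from about (13.2, 3.3) to (12.1, 4.9), a distance of √(1.1² + 1.6²) ≈ 1.9.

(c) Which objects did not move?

the white sphere and the orange cube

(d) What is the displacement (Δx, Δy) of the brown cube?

(-2.5, -0.1)

The brown cube started near (6.8, 6.5) and ended near (4.3, 6.4).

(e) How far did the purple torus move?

2.6

The purple torus was near (8.4, 6.3) before and (10.5, 4.7) after, so it travelled √(2.1² + 1.6²) ≈ 2.6 units.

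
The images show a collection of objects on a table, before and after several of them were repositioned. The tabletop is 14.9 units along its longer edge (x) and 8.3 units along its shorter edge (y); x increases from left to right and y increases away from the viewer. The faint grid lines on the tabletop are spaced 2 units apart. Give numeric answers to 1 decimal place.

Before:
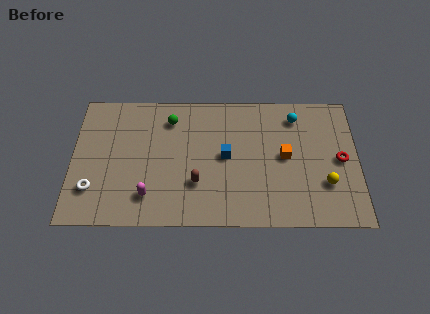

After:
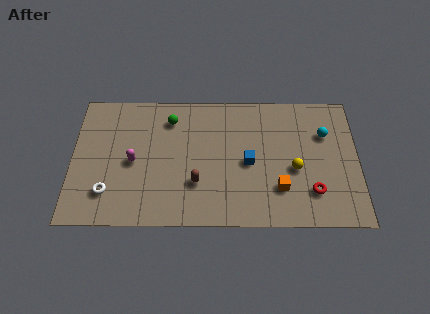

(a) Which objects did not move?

the brown capsule and the green sphere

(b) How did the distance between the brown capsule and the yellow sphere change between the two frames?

-1.5

Before: roughly 6.7 units apart; after: 5.2. That's 1.5 units closer together.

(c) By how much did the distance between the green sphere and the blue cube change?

+1.2

The distance was about 3.7 in the first image and 4.9 in the second, so they moved 1.2 units further apart.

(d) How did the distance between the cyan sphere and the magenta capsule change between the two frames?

+1.0

They were about 9.2 units apart before and 10.2 after — 1.0 units further apart.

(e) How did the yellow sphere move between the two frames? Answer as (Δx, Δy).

(-1.6, 0.9)

The yellow sphere started near (13.2, 2.6) and ended near (11.6, 3.5).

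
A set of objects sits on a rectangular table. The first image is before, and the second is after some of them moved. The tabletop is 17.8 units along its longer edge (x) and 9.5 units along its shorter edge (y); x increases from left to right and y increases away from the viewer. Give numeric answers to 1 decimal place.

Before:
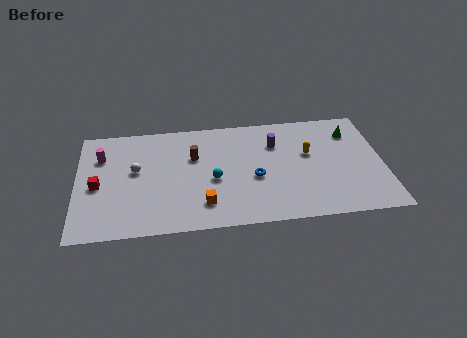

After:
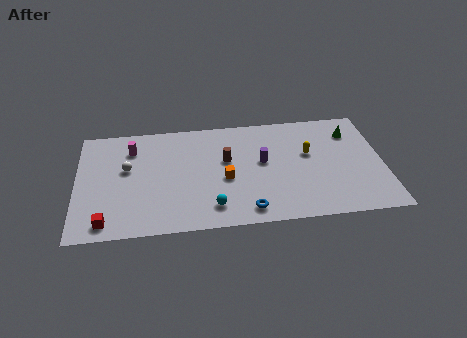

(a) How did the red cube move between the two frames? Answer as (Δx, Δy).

(0.5, -3.1)

The red cube started near (1.2, 4.3) and ended near (1.7, 1.2).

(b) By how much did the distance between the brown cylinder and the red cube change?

+2.4

They were about 5.9 units apart before and 8.3 after — 2.4 units further apart.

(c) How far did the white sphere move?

0.5

The white sphere was near (3.4, 5.4) before and (2.9, 5.6) after, so it travelled √(0.5² + 0.2²) ≈ 0.5 units.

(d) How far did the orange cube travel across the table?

2.4

The orange cube was near (7.3, 2.1) before and (8.6, 4.1) after, so it travelled √(1.3² + 2.0²) ≈ 2.4 units.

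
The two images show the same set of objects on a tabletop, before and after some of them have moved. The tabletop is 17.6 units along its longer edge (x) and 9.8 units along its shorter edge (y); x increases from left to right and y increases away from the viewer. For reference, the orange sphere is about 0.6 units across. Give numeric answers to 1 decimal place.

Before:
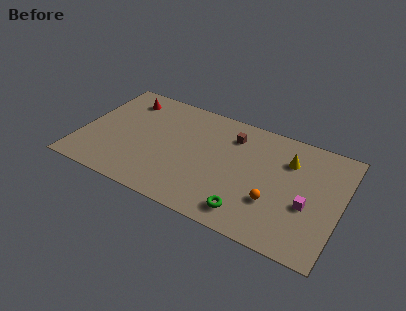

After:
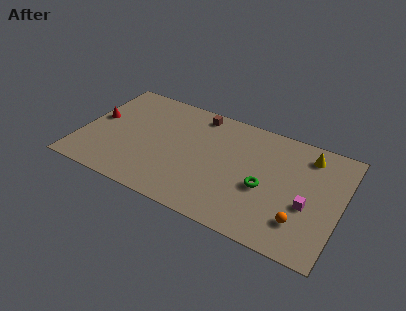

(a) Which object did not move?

the magenta cube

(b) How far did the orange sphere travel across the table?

2.1

From (13.3, 3.2) to (15.2, 2.4), the orange sphere covered √(1.9² + 0.8²) ≈ 2.1 units.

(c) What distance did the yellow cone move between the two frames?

1.6

The yellow cone was near (13.9, 7.1) before and (15.1, 8.1) after, so it travelled √(1.2² + 1.0²) ≈ 1.6 units.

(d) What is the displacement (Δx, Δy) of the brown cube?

(-2.5, 1.0)

The brown cube started near (10.0, 7.6) and ended near (7.5, 8.6).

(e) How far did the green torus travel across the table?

2.6

The green torus moved from about (11.8, 1.6) to (12.6, 4.1), a distance of √(0.8² + 2.5²) ≈ 2.6.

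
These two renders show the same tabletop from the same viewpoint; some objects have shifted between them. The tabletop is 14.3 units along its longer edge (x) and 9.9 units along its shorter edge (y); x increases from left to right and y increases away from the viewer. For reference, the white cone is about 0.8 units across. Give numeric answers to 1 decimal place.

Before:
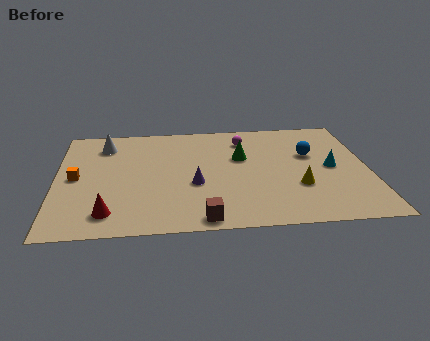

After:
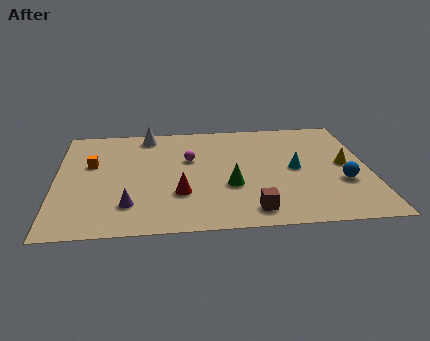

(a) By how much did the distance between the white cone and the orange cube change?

+0.4

The distance was about 3.3 in the first image and 3.7 in the second, so they moved 0.4 units further apart.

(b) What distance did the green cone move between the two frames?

2.7

From (8.5, 6.2) to (7.9, 3.6), the green cone covered √(0.6² + 2.6²) ≈ 2.7 units.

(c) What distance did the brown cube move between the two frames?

2.3

The brown cube moved from about (6.6, 0.9) to (8.8, 1.4), a distance of √(2.2² + 0.5²) ≈ 2.3.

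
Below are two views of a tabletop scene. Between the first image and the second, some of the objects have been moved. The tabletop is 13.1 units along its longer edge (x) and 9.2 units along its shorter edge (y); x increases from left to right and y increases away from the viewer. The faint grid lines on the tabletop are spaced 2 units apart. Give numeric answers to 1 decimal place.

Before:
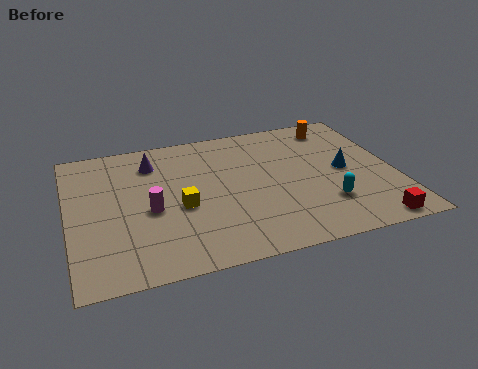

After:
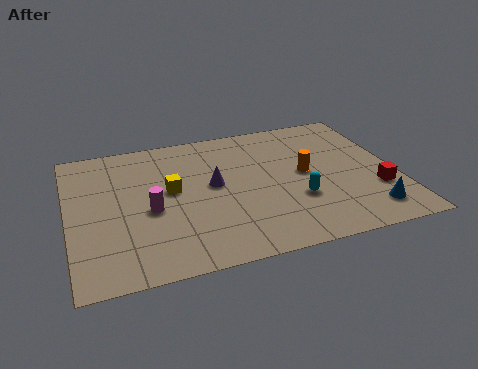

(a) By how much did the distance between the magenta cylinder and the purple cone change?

-0.4

They were about 3.2 units apart before and 2.8 after — 0.4 units closer together.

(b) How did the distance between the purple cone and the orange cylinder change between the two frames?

-3.9

Before: roughly 7.6 units apart; after: 3.7. That's 3.9 units closer together.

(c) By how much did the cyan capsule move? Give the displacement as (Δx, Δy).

(-1.1, 0.6)

The cyan capsule was at about (10.1, 2.5) and moved to about (9.0, 3.1).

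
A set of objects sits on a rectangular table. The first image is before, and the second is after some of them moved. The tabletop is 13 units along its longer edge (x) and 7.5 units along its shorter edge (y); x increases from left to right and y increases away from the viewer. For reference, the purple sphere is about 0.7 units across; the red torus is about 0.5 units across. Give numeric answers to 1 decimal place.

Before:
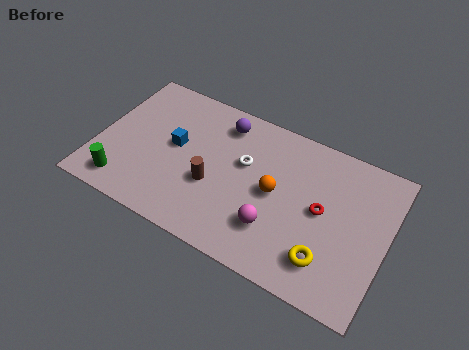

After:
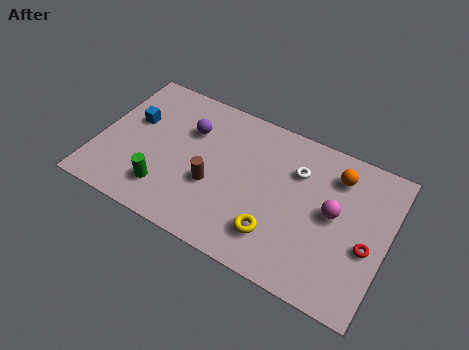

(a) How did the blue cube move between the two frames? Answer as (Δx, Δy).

(-2.0, 0.5)

The blue cube started near (3.4, 4.1) and ended near (1.4, 4.6).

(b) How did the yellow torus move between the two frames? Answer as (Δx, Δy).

(-2.3, 0.1)

The yellow torus started near (10.6, 1.7) and ended near (8.3, 1.8).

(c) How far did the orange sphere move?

3.3

The orange sphere was near (8.0, 3.8) before and (10.5, 5.9) after, so it travelled √(2.5² + 2.1²) ≈ 3.3 units.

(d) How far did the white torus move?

2.4

From (6.5, 4.6) to (8.8, 5.3), the white torus covered √(2.3² + 0.7²) ≈ 2.4 units.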